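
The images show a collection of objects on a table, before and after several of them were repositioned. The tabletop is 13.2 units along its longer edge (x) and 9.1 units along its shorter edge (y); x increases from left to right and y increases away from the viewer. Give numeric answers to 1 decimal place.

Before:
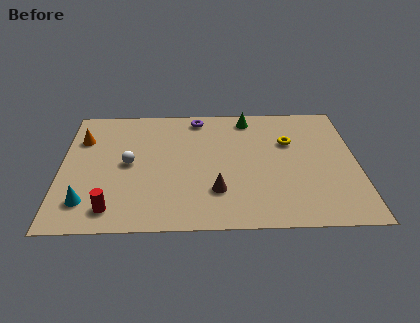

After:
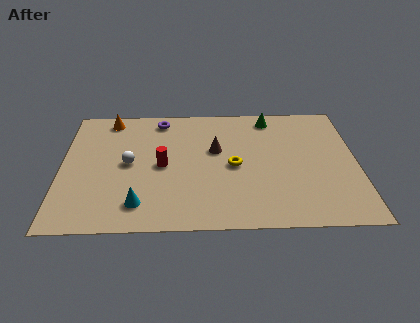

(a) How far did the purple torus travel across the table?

1.7

From (6.1, 8.0) to (4.4, 7.9), the purple torus covered √(1.7² + 0.1²) ≈ 1.7 units.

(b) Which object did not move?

the white sphere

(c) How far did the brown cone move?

3.0

The brown cone moved from about (6.9, 2.5) to (6.9, 5.5), a distance of √(0.0² + 3.0²) ≈ 3.0.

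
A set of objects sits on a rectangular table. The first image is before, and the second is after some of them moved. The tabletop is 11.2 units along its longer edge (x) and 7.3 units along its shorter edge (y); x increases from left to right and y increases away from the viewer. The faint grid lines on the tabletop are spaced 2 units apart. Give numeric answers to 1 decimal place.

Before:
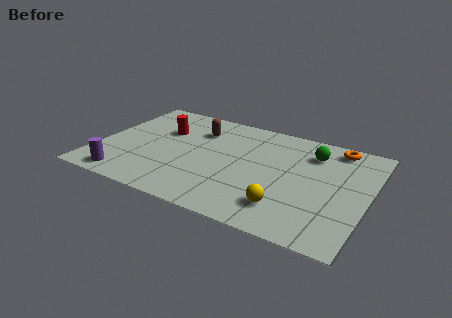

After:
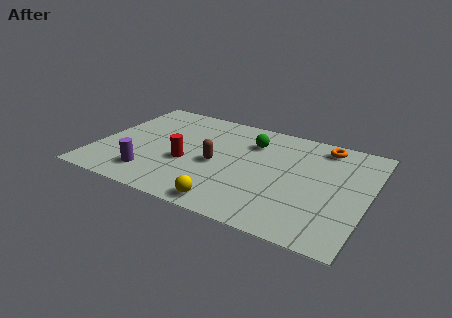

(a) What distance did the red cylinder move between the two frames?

2.3

The red cylinder was near (2.5, 4.8) before and (3.8, 2.9) after, so it travelled √(1.3² + 1.9²) ≈ 2.3 units.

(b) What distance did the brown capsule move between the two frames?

2.4

From (3.9, 5.4) to (5.0, 3.3), the brown capsule covered √(1.1² + 2.1²) ≈ 2.4 units.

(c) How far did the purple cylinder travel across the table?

1.2

From (1.5, 0.9) to (2.5, 1.5), the purple cylinder covered √(1.0² + 0.6²) ≈ 1.2 units.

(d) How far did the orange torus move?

0.5

From (9.6, 6.4) to (9.1, 6.3), the orange torus covered √(0.5² + 0.1²) ≈ 0.5 units.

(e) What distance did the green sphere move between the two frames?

2.5

The green sphere moved from about (8.7, 5.6) to (6.2, 5.4), a distance of √(2.5² + 0.2²) ≈ 2.5.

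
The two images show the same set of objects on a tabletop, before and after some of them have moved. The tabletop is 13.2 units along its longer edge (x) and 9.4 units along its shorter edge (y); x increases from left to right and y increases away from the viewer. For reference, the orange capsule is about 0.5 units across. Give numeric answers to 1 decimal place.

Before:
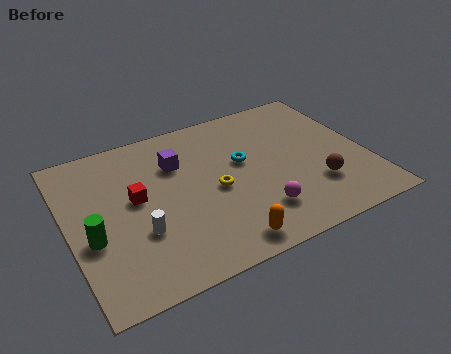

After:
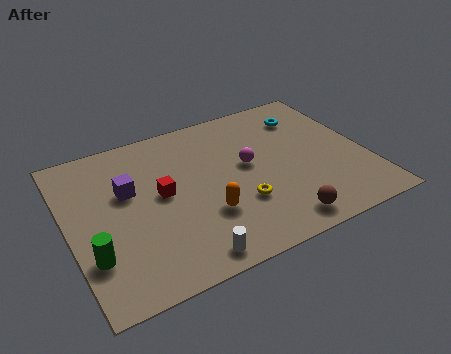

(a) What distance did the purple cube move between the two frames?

2.4

From (5.0, 6.6) to (2.7, 5.8), the purple cube covered √(2.3² + 0.8²) ≈ 2.4 units.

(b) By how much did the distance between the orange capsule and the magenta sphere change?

+1.1

The distance was about 2.0 in the first image and 3.1 in the second, so they moved 1.1 units further apart.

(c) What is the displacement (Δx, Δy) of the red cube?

(1.1, -0.2)

From the two frames, the red cube sits at roughly (3.0, 5.2) before and (4.1, 5.0) after.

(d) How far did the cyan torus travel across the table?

3.7

The cyan torus was near (7.8, 5.5) before and (11.0, 7.3) after, so it travelled √(3.2² + 1.8²) ≈ 3.7 units.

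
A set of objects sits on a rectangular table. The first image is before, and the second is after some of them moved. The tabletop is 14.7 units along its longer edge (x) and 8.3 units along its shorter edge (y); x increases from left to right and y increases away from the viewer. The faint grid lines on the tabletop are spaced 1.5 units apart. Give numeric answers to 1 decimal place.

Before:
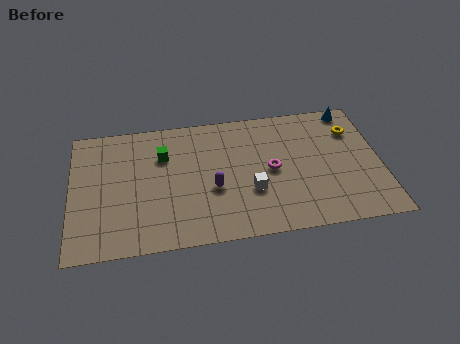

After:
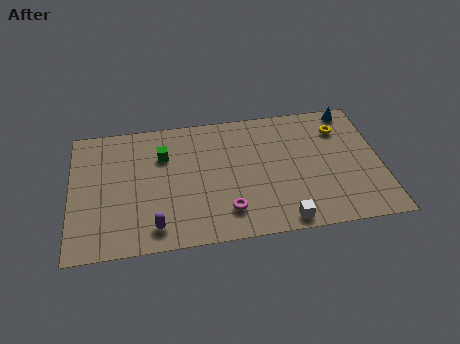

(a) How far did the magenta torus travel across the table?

3.2

From (9.5, 4.1) to (7.3, 1.8), the magenta torus covered √(2.2² + 2.3²) ≈ 3.2 units.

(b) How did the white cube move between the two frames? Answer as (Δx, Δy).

(1.4, -2.1)

From the two frames, the white cube sits at roughly (8.5, 2.9) before and (9.9, 0.8) after.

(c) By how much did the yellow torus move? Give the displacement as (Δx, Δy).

(-0.6, 0.2)

The yellow torus started near (13.5, 6.1) and ended near (12.9, 6.3).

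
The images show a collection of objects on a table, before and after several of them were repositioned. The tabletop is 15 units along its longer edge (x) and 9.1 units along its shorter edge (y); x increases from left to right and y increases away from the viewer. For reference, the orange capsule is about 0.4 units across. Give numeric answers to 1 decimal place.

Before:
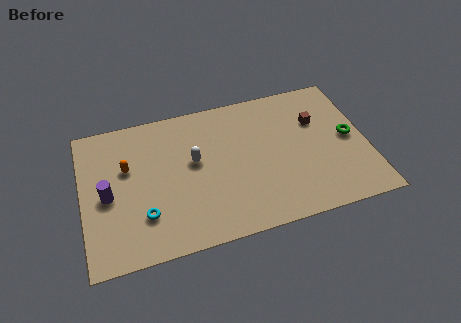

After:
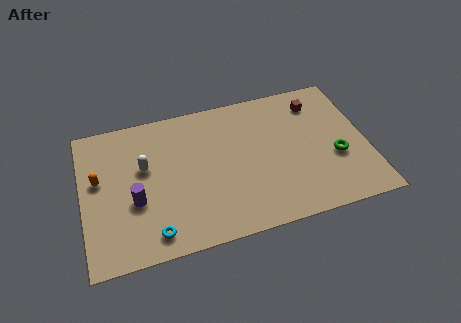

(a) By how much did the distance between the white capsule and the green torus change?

+2.0

The distance was about 8.2 in the first image and 10.2 in the second, so they moved 2.0 units further apart.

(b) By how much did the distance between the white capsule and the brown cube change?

+2.8

They were about 6.7 units apart before and 9.5 after — 2.8 units further apart.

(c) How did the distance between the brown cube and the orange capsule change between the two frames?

+1.8

Before: roughly 10.1 units apart; after: 11.9. That's 1.8 units further apart.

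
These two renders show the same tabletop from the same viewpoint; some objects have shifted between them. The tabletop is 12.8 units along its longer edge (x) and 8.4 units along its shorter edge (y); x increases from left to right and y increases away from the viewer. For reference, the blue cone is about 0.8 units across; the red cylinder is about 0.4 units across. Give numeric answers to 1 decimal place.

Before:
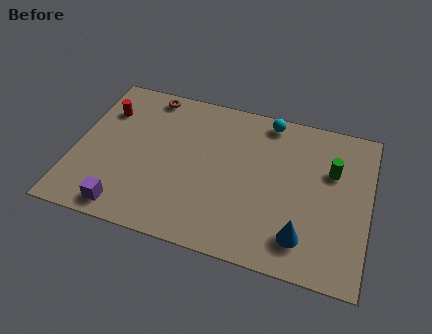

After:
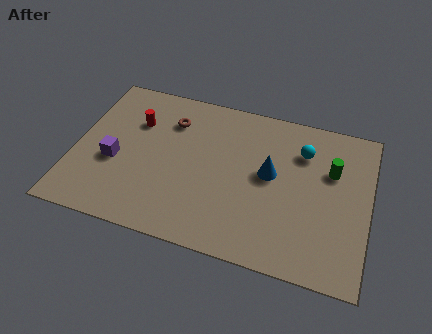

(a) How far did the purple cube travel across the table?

2.5

The purple cube was near (2.5, 1.0) before and (1.8, 3.4) after, so it travelled √(0.7² + 2.4²) ≈ 2.5 units.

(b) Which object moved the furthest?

the blue cone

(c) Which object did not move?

the green cylinder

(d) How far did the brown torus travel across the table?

1.6

From (2.9, 7.5) to (4.0, 6.3), the brown torus covered √(1.1² + 1.2²) ≈ 1.6 units.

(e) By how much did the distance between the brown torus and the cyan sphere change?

+0.5

They were about 5.3 units apart before and 5.8 after — 0.5 units further apart.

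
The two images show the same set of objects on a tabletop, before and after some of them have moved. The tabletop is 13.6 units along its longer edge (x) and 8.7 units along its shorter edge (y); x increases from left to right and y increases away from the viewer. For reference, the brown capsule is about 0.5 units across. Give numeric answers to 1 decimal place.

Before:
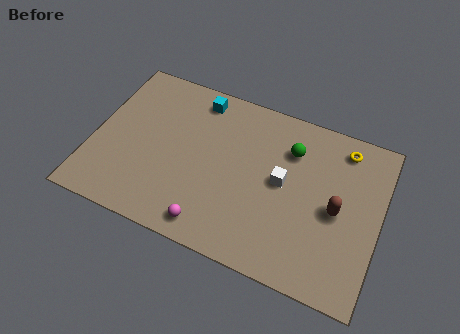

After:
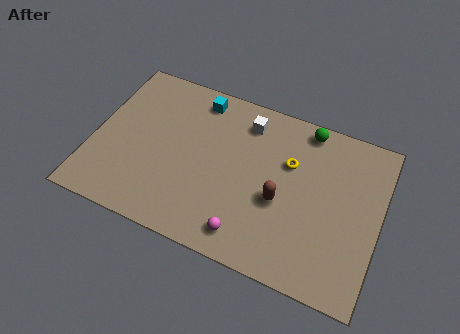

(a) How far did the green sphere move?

1.5

From (9.2, 6.4) to (9.8, 7.8), the green sphere covered √(0.6² + 1.4²) ≈ 1.5 units.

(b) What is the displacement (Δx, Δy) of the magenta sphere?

(1.7, 0.2)

The magenta sphere started near (6.0, 1.1) and ended near (7.7, 1.3).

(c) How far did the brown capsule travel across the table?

2.6

The brown capsule moved from about (11.6, 4.1) to (9.0, 3.6), a distance of √(2.6² + 0.5²) ≈ 2.6.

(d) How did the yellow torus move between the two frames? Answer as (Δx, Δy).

(-2.4, -1.7)

From the two frames, the yellow torus sits at roughly (11.6, 7.4) before and (9.2, 5.7) after.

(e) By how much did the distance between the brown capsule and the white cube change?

+1.4

Before: roughly 2.6 units apart; after: 4.0. That's 1.4 units further apart.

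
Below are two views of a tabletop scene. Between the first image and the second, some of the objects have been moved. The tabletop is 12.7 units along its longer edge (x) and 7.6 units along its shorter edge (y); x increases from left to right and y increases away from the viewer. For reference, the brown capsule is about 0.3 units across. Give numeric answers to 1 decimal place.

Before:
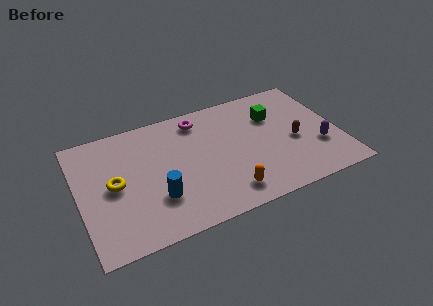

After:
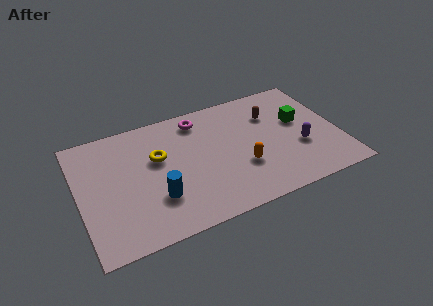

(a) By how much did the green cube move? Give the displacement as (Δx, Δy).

(1.2, -0.8)

The green cube started near (9.7, 5.3) and ended near (10.9, 4.5).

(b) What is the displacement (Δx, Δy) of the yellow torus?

(2.2, 0.9)

The yellow torus was at about (1.7, 3.8) and moved to about (3.9, 4.7).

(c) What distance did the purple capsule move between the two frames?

0.9

The purple capsule was near (11.6, 2.5) before and (10.7, 2.8) after, so it travelled √(0.9² + 0.3²) ≈ 0.9 units.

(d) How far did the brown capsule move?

2.3

From (10.5, 3.3) to (9.6, 5.4), the brown capsule covered √(0.9² + 2.1²) ≈ 2.3 units.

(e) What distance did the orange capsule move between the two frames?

1.6

The orange capsule was near (6.9, 1.3) before and (7.8, 2.6) after, so it travelled √(0.9² + 1.3²) ≈ 1.6 units.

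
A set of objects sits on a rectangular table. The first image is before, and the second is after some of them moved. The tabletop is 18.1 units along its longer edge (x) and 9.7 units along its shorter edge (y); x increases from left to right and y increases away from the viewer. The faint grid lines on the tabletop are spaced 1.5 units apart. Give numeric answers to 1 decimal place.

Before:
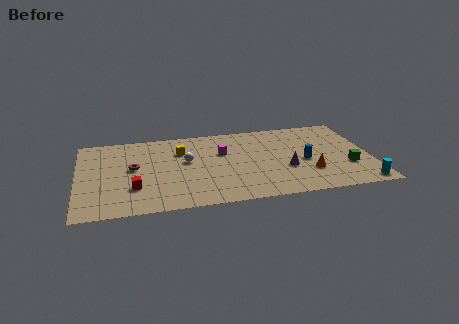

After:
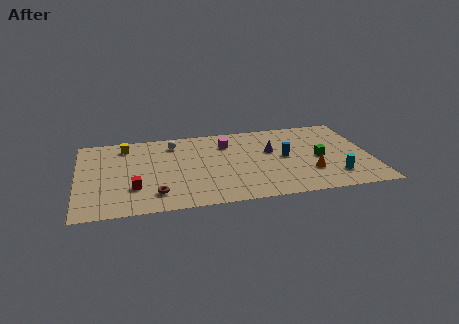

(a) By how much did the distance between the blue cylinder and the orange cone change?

+1.1

Before: roughly 1.4 units apart; after: 2.5. That's 1.1 units further apart.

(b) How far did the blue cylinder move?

1.4

The blue cylinder was near (14.0, 4.3) before and (12.8, 5.0) after, so it travelled √(1.2² + 0.7²) ≈ 1.4 units.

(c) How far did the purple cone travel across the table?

2.4

The purple cone moved from about (12.8, 3.6) to (12.0, 5.9), a distance of √(0.8² + 2.3²) ≈ 2.4.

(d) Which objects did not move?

the red cube and the orange cone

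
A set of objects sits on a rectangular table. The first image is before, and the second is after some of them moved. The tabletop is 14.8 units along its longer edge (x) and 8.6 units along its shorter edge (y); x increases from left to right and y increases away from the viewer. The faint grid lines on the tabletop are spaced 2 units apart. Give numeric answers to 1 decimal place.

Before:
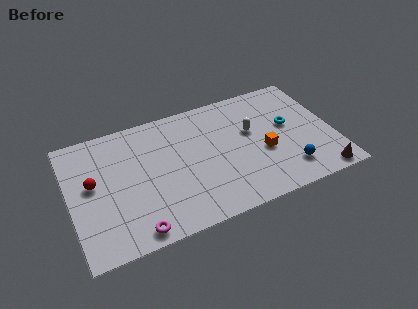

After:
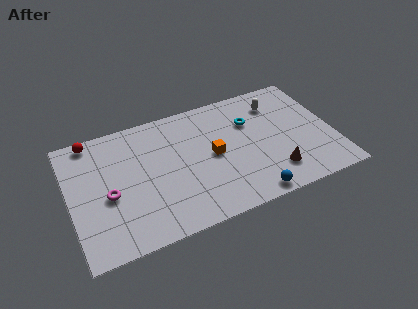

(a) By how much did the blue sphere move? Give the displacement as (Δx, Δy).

(-2.3, -1.0)

The blue sphere started near (12.0, 1.8) and ended near (9.7, 0.8).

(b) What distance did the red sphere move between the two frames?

3.0

The red sphere was near (1.3, 4.8) before and (1.5, 7.8) after, so it travelled √(0.2² + 3.0²) ≈ 3.0 units.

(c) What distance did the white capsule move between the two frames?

2.2

From (10.3, 5.2) to (11.9, 6.7), the white capsule covered √(1.6² + 1.5²) ≈ 2.2 units.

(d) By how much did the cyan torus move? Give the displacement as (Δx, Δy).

(-2.1, 1.0)

The cyan torus was at about (12.4, 4.9) and moved to about (10.3, 5.9).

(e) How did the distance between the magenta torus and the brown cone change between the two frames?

-1.1

They were about 10.4 units apart before and 9.3 after — 1.1 units closer together.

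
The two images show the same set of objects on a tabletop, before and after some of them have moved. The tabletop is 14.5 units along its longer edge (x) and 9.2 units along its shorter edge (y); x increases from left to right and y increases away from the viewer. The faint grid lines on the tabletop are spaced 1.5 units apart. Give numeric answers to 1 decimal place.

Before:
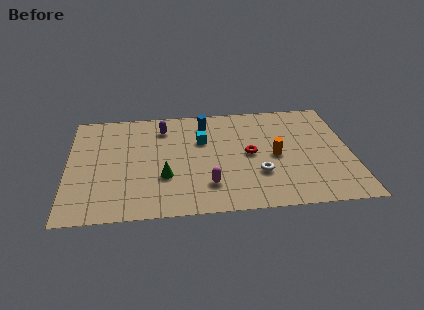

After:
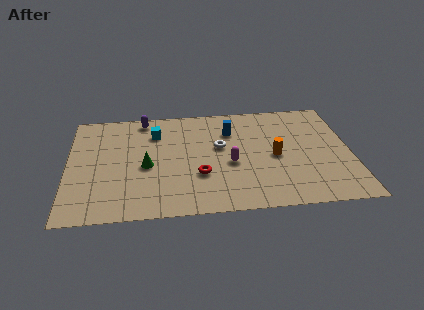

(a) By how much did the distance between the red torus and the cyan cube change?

+1.6

Before: roughly 2.8 units apart; after: 4.4. That's 1.6 units further apart.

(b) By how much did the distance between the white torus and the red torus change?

+0.8

Before: roughly 1.7 units apart; after: 2.5. That's 0.8 units further apart.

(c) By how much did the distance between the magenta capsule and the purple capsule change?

+0.6

Before: roughly 5.6 units apart; after: 6.2. That's 0.6 units further apart.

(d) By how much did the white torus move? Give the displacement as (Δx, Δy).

(-1.9, 2.5)

The white torus started near (9.7, 2.9) and ended near (7.8, 5.4).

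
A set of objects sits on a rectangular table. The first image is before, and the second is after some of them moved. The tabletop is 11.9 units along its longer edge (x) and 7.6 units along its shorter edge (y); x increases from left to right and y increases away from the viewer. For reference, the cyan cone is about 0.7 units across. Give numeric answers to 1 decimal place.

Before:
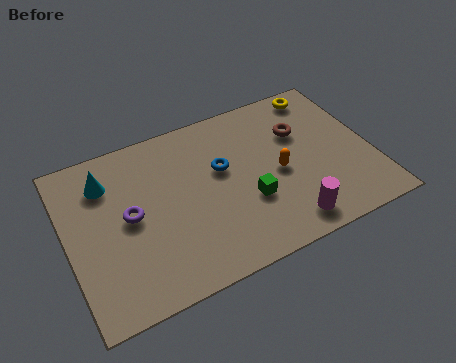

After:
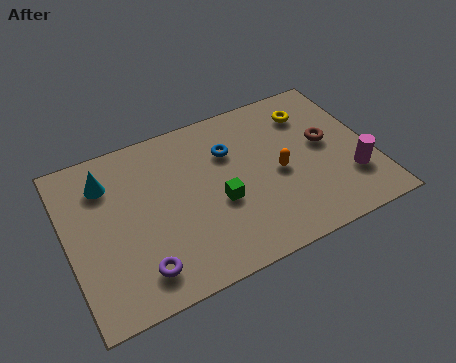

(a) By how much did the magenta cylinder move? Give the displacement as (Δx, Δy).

(2.7, 1.1)

From the two frames, the magenta cylinder sits at roughly (8.2, 1.1) before and (10.9, 2.2) after.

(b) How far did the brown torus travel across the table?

1.3

From (9.3, 5.1) to (10.2, 4.2), the brown torus covered √(0.9² + 0.9²) ≈ 1.3 units.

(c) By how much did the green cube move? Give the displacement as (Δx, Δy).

(-1.1, 0.4)

The green cube was at about (6.9, 2.7) and moved to about (5.8, 3.1).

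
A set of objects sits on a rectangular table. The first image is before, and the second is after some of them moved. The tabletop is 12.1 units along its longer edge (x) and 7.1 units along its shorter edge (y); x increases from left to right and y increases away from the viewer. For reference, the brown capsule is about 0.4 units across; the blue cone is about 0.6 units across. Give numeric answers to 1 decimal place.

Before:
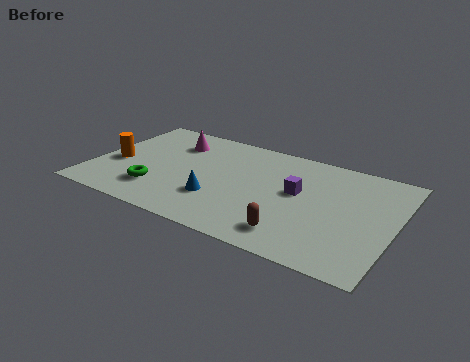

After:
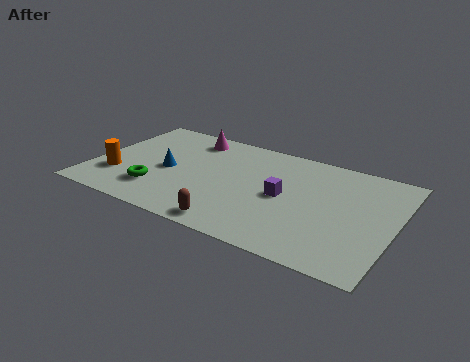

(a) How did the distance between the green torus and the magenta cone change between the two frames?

+0.7

Before: roughly 3.6 units apart; after: 4.3. That's 0.7 units further apart.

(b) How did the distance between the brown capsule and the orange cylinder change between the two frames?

-2.5

The distance was about 7.7 in the first image and 5.2 in the second, so they moved 2.5 units closer together.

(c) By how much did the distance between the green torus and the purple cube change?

-0.6

The distance was about 5.8 in the first image and 5.2 in the second, so they moved 0.6 units closer together.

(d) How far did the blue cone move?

2.5

From (5.2, 2.2) to (3.0, 3.3), the blue cone covered √(2.2² + 1.1²) ≈ 2.5 units.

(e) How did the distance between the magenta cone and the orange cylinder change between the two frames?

+1.5

Before: roughly 3.1 units apart; after: 4.6. That's 1.5 units further apart.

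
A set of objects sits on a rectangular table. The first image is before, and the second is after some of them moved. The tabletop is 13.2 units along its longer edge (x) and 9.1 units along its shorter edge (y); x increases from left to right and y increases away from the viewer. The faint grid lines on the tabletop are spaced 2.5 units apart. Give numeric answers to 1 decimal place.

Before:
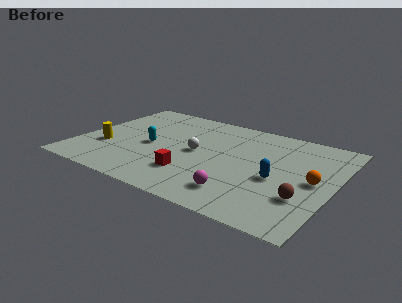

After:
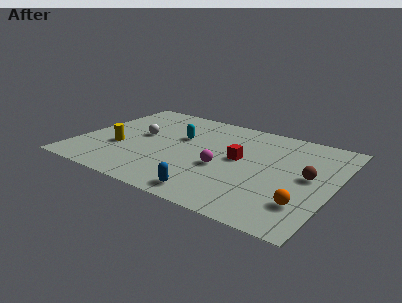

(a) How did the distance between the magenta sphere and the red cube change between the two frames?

-1.3

Before: roughly 2.7 units apart; after: 1.4. That's 1.3 units closer together.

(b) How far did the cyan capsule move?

2.0

The cyan capsule was near (3.7, 4.2) before and (5.0, 5.7) after, so it travelled √(1.3² + 1.5²) ≈ 2.0 units.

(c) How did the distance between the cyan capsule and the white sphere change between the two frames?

-0.3

The distance was about 2.4 in the first image and 2.1 in the second, so they moved 0.3 units closer together.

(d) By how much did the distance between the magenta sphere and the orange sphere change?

+0.3

The distance was about 4.3 in the first image and 4.6 in the second, so they moved 0.3 units further apart.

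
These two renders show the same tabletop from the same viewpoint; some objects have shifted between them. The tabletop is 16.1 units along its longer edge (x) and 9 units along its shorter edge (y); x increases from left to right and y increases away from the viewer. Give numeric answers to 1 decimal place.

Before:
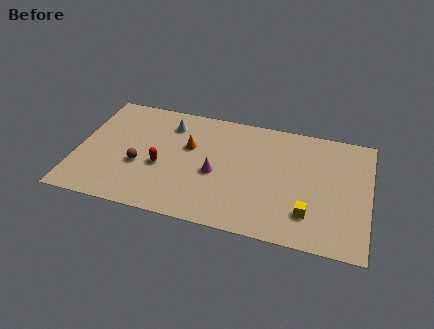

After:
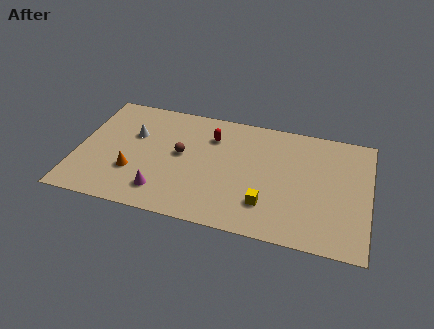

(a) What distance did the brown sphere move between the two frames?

2.6

The brown sphere moved from about (3.5, 3.5) to (5.7, 4.9), a distance of √(2.2² + 1.4²) ≈ 2.6.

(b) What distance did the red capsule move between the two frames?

4.0

The red capsule moved from about (4.7, 3.7) to (7.3, 6.7), a distance of √(2.6² + 3.0²) ≈ 4.0.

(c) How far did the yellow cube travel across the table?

2.3

The yellow cube was near (12.9, 2.2) before and (10.6, 2.3) after, so it travelled √(2.3² + 0.1²) ≈ 2.3 units.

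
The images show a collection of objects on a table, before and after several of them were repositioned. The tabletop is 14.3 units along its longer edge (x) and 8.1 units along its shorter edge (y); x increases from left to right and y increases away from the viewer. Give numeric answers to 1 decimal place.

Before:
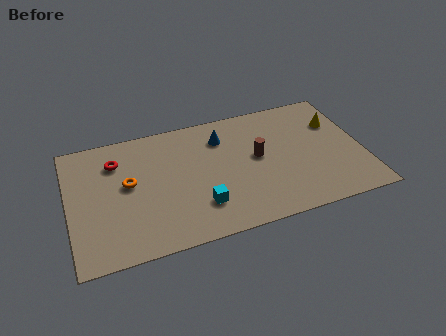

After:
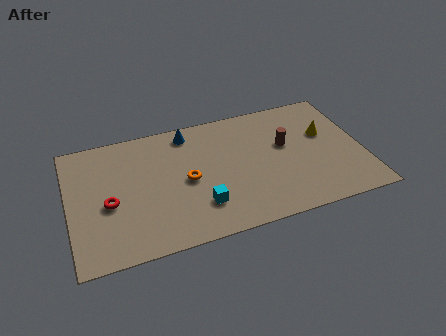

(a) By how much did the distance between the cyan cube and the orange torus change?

-2.2

The distance was about 4.1 in the first image and 1.9 in the second, so they moved 2.2 units closer together.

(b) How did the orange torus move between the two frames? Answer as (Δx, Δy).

(2.8, -0.6)

The orange torus was at about (2.9, 4.5) and moved to about (5.7, 3.9).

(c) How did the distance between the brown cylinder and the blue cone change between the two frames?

+2.7

They were about 2.4 units apart before and 5.1 after — 2.7 units further apart.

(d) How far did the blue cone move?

1.8

From (7.6, 6.2) to (6.0, 7.0), the blue cone covered √(1.6² + 0.8²) ≈ 1.8 units.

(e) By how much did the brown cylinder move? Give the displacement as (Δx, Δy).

(1.4, 0.4)

The brown cylinder started near (9.2, 4.4) and ended near (10.6, 4.8).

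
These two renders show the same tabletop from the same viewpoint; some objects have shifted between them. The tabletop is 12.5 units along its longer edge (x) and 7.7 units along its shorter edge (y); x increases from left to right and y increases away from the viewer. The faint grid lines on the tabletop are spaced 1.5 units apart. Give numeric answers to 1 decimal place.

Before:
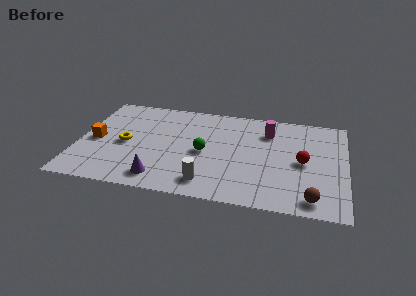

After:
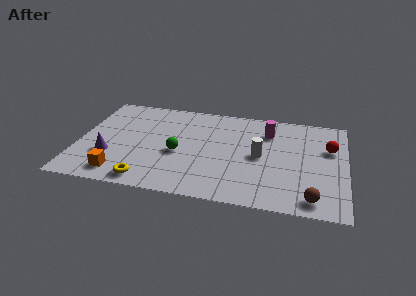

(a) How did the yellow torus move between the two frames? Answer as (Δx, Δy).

(1.2, -2.7)

The yellow torus was at about (2.2, 3.6) and moved to about (3.4, 0.9).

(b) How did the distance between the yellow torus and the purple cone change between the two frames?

-0.5

Before: roughly 3.0 units apart; after: 2.5. That's 0.5 units closer together.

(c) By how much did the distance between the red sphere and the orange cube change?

+0.6

The distance was about 9.7 in the first image and 10.3 in the second, so they moved 0.6 units further apart.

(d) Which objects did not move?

the magenta cylinder and the brown sphere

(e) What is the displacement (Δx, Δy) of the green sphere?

(-1.2, -0.3)

From the two frames, the green sphere sits at roughly (5.9, 3.6) before and (4.7, 3.3) after.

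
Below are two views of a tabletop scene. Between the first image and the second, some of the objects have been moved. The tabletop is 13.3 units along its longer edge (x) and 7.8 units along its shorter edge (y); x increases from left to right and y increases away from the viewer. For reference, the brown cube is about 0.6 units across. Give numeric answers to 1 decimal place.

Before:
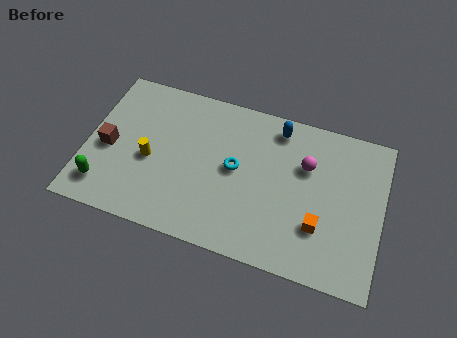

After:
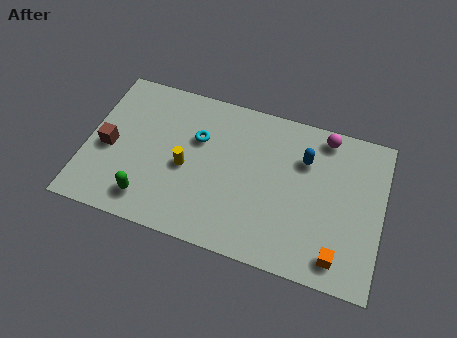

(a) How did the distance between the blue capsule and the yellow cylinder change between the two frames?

-0.8

They were about 6.4 units apart before and 5.6 after — 0.8 units closer together.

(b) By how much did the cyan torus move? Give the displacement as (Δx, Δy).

(-1.8, 1.0)

The cyan torus started near (6.7, 4.1) and ended near (4.9, 5.1).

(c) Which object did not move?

the brown cube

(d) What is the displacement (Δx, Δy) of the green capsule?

(2.0, -0.1)

The green capsule was at about (1.0, 1.5) and moved to about (3.0, 1.4).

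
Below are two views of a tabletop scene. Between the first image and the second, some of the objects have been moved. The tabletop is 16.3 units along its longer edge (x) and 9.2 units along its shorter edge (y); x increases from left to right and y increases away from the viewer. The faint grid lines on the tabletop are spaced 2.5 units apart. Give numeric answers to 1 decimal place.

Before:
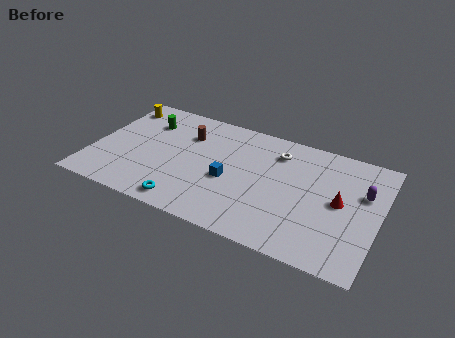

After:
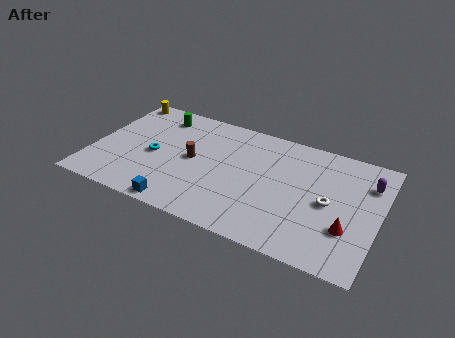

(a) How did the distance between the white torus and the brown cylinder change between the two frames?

+2.6

They were about 5.2 units apart before and 7.8 after — 2.6 units further apart.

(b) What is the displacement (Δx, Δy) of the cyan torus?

(-2.3, 3.1)

The cyan torus started near (5.8, 1.1) and ended near (3.5, 4.2).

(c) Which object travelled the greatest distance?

the white torus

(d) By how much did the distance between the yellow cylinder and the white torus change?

+3.8

They were about 9.4 units apart before and 13.2 after — 3.8 units further apart.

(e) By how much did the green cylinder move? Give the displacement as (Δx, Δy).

(0.6, 0.8)

From the two frames, the green cylinder sits at roughly (2.7, 6.8) before and (3.3, 7.6) after.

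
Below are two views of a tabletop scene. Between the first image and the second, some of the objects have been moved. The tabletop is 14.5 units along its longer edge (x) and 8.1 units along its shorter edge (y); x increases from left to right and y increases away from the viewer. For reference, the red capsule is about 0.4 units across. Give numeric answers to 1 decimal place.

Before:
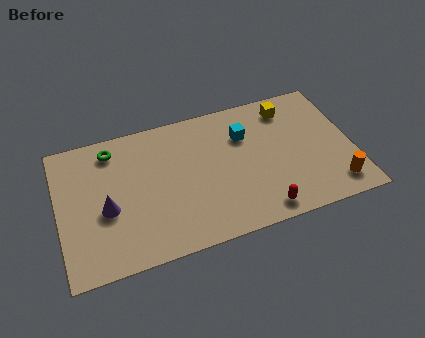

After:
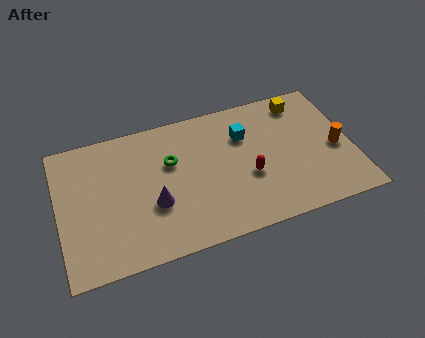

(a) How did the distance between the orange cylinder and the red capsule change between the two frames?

+0.7

The distance was about 3.7 in the first image and 4.4 in the second, so they moved 0.7 units further apart.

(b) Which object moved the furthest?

the green torus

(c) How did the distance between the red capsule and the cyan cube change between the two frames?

-2.2

The distance was about 4.7 in the first image and 2.5 in the second, so they moved 2.2 units closer together.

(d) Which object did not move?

the cyan cube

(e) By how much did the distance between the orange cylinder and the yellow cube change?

-2.0

They were about 5.6 units apart before and 3.6 after — 2.0 units closer together.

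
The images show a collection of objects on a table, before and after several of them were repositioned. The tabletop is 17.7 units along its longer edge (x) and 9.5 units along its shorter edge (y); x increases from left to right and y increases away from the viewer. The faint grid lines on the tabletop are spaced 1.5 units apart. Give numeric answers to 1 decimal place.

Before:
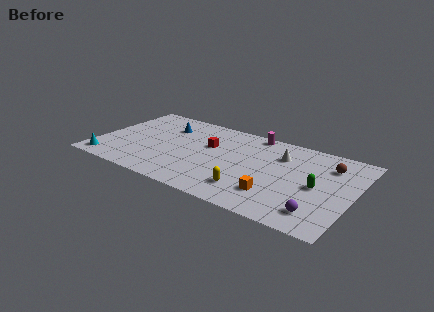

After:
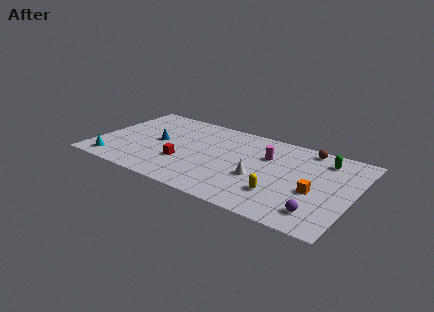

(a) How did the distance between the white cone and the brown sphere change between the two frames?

+2.2

The distance was about 3.3 in the first image and 5.5 in the second, so they moved 2.2 units further apart.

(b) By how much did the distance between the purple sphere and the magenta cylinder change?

-2.6

The distance was about 8.8 in the first image and 6.2 in the second, so they moved 2.6 units closer together.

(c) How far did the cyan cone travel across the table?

0.5

From (1.1, 1.2) to (1.6, 1.3), the cyan cone covered √(0.5² + 0.1²) ≈ 0.5 units.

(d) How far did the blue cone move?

2.1

The blue cone moved from about (4.3, 7.0) to (4.1, 4.9), a distance of √(0.2² + 2.1²) ≈ 2.1.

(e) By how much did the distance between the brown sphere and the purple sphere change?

+1.5

Before: roughly 5.4 units apart; after: 6.9. That's 1.5 units further apart.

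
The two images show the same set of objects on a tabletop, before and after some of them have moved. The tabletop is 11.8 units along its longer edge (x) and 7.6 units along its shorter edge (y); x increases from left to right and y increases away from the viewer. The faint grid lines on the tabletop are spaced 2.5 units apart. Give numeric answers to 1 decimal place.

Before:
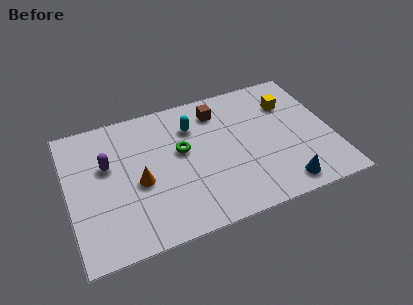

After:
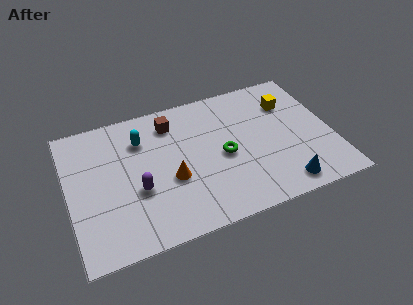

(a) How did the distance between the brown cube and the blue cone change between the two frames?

+1.2

The distance was about 5.6 in the first image and 6.8 in the second, so they moved 1.2 units further apart.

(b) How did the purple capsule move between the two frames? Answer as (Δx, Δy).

(1.2, -1.8)

The purple capsule started near (1.8, 4.7) and ended near (3.0, 2.9).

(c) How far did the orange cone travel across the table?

1.4

From (3.1, 3.3) to (4.5, 3.0), the orange cone covered √(1.4² + 0.3²) ≈ 1.4 units.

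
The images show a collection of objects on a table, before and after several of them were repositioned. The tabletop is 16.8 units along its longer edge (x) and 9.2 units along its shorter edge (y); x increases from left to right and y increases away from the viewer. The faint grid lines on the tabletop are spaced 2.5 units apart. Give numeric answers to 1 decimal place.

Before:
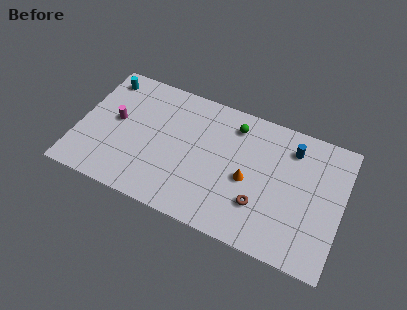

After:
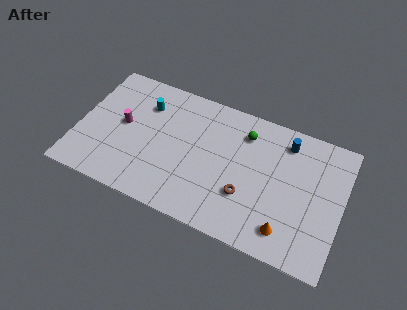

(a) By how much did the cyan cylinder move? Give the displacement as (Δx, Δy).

(2.8, -1.0)

From the two frames, the cyan cylinder sits at roughly (1.2, 7.8) before and (4.0, 6.8) after.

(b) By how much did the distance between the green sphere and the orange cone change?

+2.8

They were about 3.6 units apart before and 6.4 after — 2.8 units further apart.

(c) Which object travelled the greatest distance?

the orange cone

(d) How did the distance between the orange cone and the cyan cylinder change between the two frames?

+0.5

They were about 10.4 units apart before and 10.9 after — 0.5 units further apart.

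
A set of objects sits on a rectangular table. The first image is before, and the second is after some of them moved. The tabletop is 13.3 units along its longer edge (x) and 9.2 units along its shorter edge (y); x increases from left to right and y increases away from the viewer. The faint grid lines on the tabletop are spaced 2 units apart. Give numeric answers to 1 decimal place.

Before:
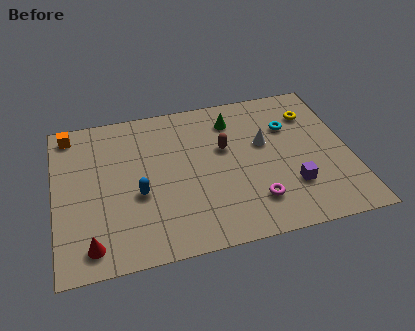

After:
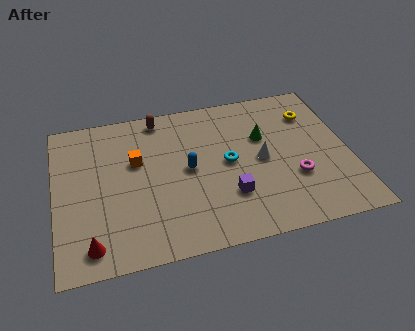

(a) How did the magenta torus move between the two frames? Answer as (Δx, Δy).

(1.9, 1.0)

The magenta torus started near (8.8, 2.1) and ended near (10.7, 3.1).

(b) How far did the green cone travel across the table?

1.9

The green cone was near (8.2, 7.3) before and (9.5, 5.9) after, so it travelled √(1.3² + 1.4²) ≈ 1.9 units.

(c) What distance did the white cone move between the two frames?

1.0

From (9.5, 5.5) to (9.3, 4.5), the white cone covered √(0.2² + 1.0²) ≈ 1.0 units.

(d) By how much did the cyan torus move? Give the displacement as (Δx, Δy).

(-2.9, -1.6)

From the two frames, the cyan torus sits at roughly (10.7, 6.3) before and (7.8, 4.7) after.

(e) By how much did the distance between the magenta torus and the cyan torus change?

-1.3

They were about 4.6 units apart before and 3.3 after — 1.3 units closer together.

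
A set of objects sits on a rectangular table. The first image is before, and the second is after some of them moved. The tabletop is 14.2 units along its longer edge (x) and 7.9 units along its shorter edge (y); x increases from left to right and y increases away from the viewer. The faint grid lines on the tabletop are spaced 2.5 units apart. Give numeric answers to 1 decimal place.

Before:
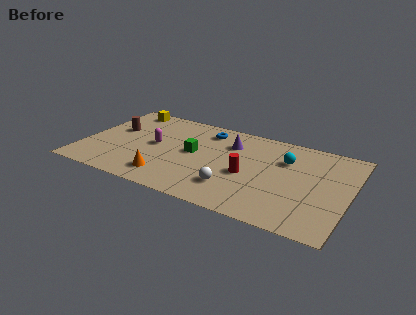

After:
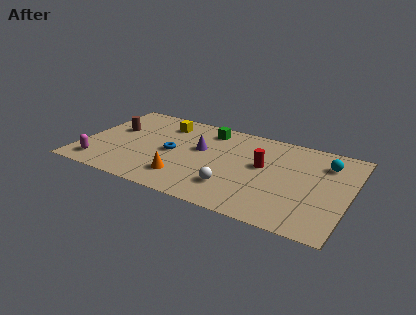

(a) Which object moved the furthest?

the magenta capsule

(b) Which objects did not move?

the white sphere and the brown cylinder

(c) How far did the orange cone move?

0.9

From (4.8, 1.5) to (5.7, 1.8), the orange cone covered √(0.9² + 0.3²) ≈ 0.9 units.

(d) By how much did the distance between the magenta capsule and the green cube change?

+5.3

The distance was about 2.1 in the first image and 7.4 in the second, so they moved 5.3 units further apart.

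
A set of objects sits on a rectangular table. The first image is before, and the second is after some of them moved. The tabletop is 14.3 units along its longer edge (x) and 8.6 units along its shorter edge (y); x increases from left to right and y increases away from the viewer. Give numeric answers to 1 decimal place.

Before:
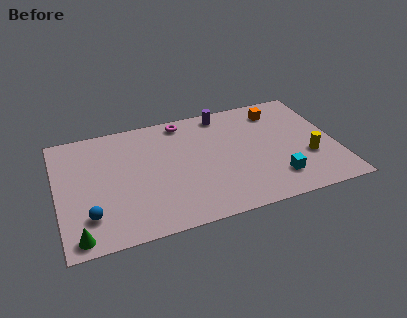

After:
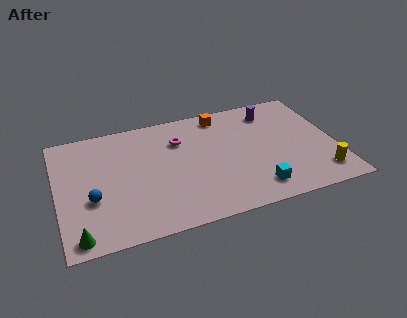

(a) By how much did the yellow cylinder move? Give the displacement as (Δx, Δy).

(0.5, -1.4)

The yellow cylinder started near (12.8, 3.0) and ended near (13.3, 1.6).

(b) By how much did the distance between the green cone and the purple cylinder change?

+1.7

They were about 10.4 units apart before and 12.1 after — 1.7 units further apart.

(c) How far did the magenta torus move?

1.4

From (6.7, 7.6) to (6.4, 6.2), the magenta torus covered √(0.3² + 1.4²) ≈ 1.4 units.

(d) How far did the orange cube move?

2.9

The orange cube moved from about (11.6, 7.0) to (8.7, 7.5), a distance of √(2.9² + 0.5²) ≈ 2.9.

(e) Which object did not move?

the green cone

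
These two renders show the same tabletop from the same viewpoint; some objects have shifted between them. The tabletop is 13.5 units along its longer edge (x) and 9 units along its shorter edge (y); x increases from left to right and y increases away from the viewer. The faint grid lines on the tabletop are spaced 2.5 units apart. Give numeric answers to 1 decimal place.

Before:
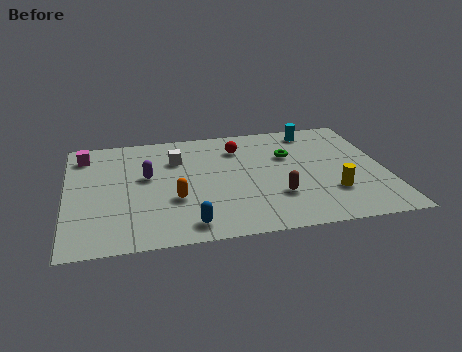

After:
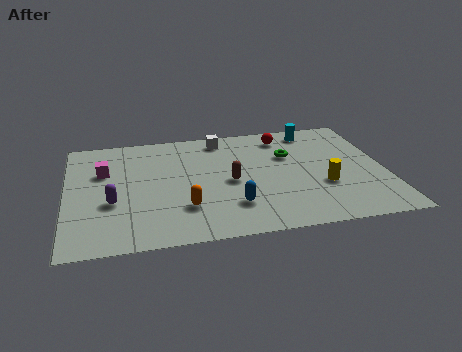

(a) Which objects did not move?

the green torus and the cyan cylinder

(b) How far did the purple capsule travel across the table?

2.3

From (3.4, 5.2) to (1.9, 3.4), the purple capsule covered √(1.5² + 1.8²) ≈ 2.3 units.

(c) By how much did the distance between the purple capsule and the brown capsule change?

-0.9

The distance was about 6.0 in the first image and 5.1 in the second, so they moved 0.9 units closer together.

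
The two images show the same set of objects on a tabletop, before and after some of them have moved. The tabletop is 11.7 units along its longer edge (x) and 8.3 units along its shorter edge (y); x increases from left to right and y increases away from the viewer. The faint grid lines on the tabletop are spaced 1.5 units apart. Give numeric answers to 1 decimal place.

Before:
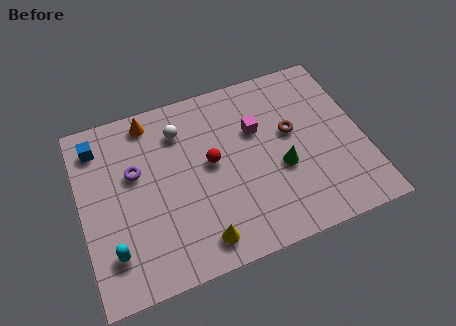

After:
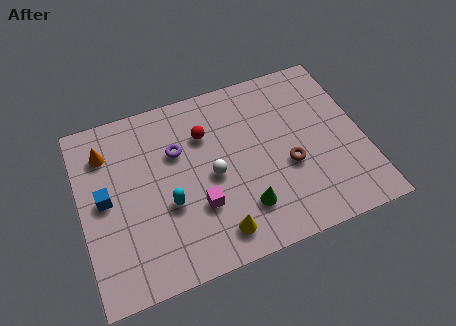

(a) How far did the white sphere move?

2.7

The white sphere was near (4.3, 6.4) before and (5.4, 3.9) after, so it travelled √(1.1² + 2.5²) ≈ 2.7 units.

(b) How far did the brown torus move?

1.5

The brown torus moved from about (8.8, 4.8) to (8.5, 3.3), a distance of √(0.3² + 1.5²) ≈ 1.5.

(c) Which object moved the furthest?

the magenta cube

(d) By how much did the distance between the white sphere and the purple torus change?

-0.3

Before: roughly 2.4 units apart; after: 2.1. That's 0.3 units closer together.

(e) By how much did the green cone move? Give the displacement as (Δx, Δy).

(-1.7, -1.3)

The green cone was at about (8.2, 3.3) and moved to about (6.5, 2.0).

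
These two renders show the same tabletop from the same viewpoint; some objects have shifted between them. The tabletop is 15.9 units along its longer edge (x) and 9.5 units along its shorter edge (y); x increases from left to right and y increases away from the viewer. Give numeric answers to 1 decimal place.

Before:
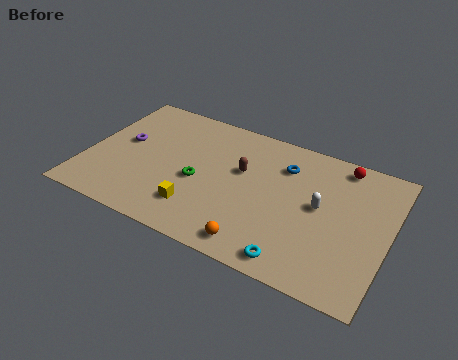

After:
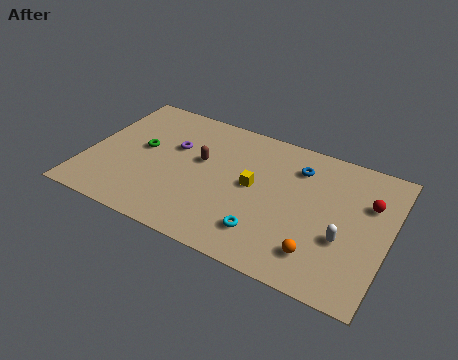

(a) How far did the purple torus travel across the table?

2.7

The purple torus moved from about (1.8, 5.3) to (4.4, 6.0), a distance of √(2.6² + 0.7²) ≈ 2.7.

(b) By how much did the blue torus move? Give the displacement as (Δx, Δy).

(0.7, 0.2)

The blue torus was at about (10.2, 7.1) and moved to about (10.9, 7.3).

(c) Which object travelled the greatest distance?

the yellow cube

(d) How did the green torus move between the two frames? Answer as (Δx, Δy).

(-3.2, 1.1)

The green torus was at about (6.0, 4.1) and moved to about (2.8, 5.2).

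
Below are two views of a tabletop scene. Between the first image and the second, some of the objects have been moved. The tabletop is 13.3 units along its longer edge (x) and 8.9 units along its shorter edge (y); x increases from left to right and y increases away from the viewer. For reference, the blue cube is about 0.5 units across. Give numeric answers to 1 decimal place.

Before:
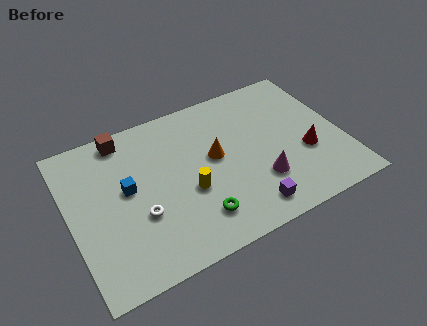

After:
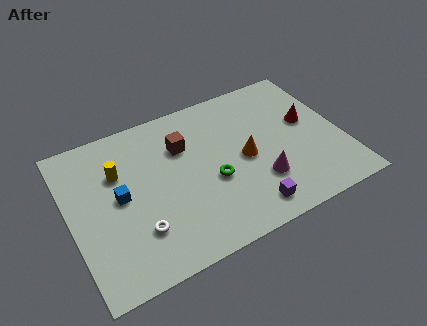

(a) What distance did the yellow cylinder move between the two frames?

4.0

The yellow cylinder moved from about (5.6, 3.5) to (2.5, 6.0), a distance of √(3.1² + 2.5²) ≈ 4.0.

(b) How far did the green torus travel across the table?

2.0

The green torus moved from about (5.8, 1.9) to (6.8, 3.6), a distance of √(1.0² + 1.7²) ≈ 2.0.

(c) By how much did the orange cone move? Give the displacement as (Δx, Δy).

(1.4, -0.7)

The orange cone was at about (7.1, 4.9) and moved to about (8.5, 4.2).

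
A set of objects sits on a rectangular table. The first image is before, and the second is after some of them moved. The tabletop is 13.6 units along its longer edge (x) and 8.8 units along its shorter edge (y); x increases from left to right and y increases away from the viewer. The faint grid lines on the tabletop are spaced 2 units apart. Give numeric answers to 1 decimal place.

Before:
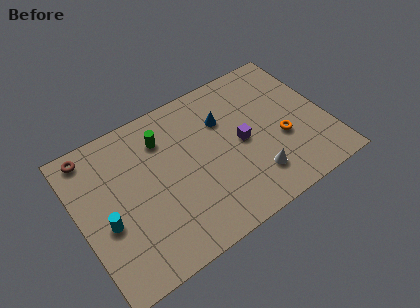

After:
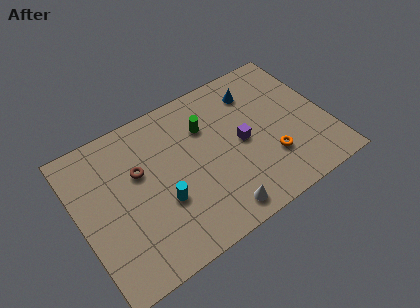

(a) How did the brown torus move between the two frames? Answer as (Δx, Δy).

(2.3, -2.3)

From the two frames, the brown torus sits at roughly (1.1, 7.8) before and (3.4, 5.5) after.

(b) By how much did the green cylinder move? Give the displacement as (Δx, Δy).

(2.3, -0.5)

The green cylinder started near (4.9, 6.7) and ended near (7.2, 6.2).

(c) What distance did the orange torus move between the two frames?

1.1

From (11.0, 3.4) to (10.2, 2.6), the orange torus covered √(0.8² + 0.8²) ≈ 1.1 units.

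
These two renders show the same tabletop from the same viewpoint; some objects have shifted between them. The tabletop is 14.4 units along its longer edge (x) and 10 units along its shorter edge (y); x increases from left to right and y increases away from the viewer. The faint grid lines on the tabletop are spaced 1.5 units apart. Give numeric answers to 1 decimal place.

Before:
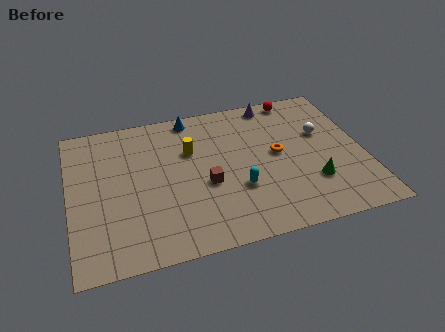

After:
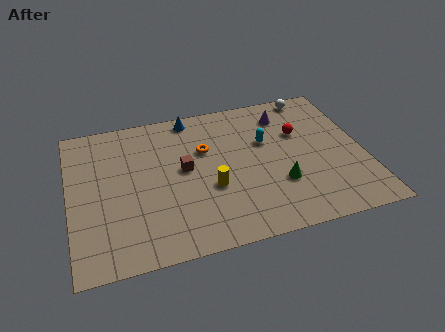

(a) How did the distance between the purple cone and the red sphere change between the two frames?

+0.4

The distance was about 1.2 in the first image and 1.6 in the second, so they moved 0.4 units further apart.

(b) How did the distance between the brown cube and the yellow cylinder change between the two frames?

-0.6

Before: roughly 2.6 units apart; after: 2.0. That's 0.6 units closer together.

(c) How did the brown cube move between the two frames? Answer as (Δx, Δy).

(-1.0, 1.3)

The brown cube started near (6.6, 4.1) and ended near (5.6, 5.4).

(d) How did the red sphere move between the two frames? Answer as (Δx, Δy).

(-0.1, -2.6)

The red sphere started near (11.5, 9.1) and ended near (11.4, 6.5).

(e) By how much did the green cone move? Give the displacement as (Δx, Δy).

(-1.6, 0.3)

The green cone was at about (11.7, 2.9) and moved to about (10.1, 3.2).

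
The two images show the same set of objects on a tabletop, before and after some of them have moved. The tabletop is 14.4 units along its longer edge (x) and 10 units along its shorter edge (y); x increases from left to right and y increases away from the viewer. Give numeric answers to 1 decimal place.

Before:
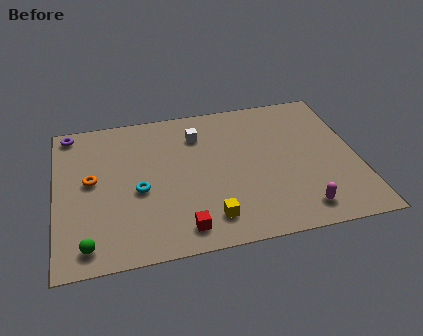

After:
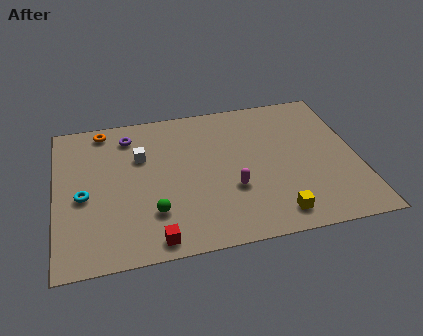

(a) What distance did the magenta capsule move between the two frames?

3.7

The magenta capsule moved from about (11.4, 1.5) to (8.3, 3.5), a distance of √(3.1² + 2.0²) ≈ 3.7.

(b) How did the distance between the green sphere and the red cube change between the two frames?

-2.7

Before: roughly 4.4 units apart; after: 1.7. That's 2.7 units closer together.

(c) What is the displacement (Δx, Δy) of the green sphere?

(3.1, 1.4)

The green sphere started near (1.4, 1.3) and ended near (4.5, 2.7).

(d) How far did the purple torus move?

2.9

The purple torus was near (0.8, 9.0) before and (3.6, 8.2) after, so it travelled √(2.8² + 0.8²) ≈ 2.9 units.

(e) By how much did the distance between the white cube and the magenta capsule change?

-2.4

The distance was about 7.6 in the first image and 5.2 in the second, so they moved 2.4 units closer together.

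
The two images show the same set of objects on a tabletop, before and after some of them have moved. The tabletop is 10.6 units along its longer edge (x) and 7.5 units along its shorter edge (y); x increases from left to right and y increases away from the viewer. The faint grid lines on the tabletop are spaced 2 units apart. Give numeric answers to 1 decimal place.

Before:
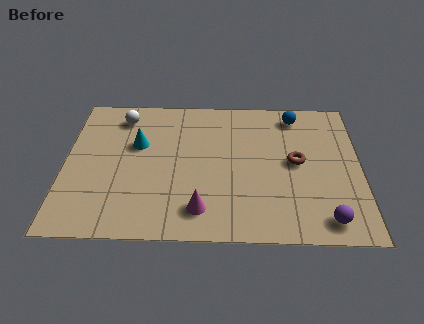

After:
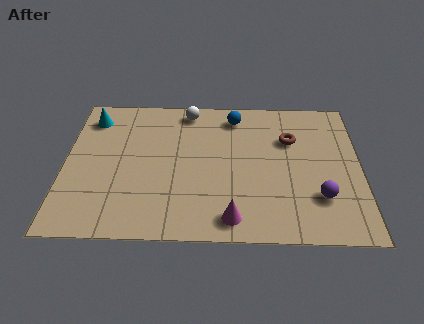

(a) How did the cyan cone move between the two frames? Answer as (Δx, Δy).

(-1.7, 1.4)

From the two frames, the cyan cone sits at roughly (2.6, 4.7) before and (0.9, 6.1) after.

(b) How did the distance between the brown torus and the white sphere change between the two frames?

-2.7

Before: roughly 6.7 units apart; after: 4.0. That's 2.7 units closer together.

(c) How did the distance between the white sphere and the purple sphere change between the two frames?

-2.5

The distance was about 9.0 in the first image and 6.5 in the second, so they moved 2.5 units closer together.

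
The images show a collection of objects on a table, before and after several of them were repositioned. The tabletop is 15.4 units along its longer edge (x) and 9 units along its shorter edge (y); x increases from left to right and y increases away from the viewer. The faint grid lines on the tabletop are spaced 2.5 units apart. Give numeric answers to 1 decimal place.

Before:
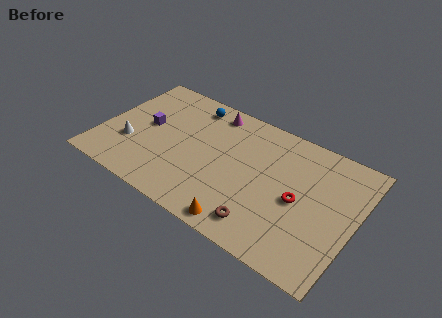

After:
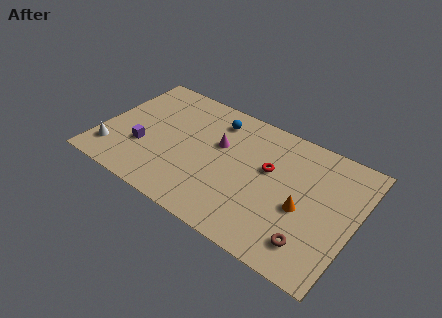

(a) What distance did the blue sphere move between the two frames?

1.6

The blue sphere moved from about (4.9, 7.7) to (6.5, 7.3), a distance of √(1.6² + 0.4²) ≈ 1.6.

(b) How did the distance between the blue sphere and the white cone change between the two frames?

+2.1

They were about 5.6 units apart before and 7.7 after — 2.1 units further apart.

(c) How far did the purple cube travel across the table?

1.7

From (2.6, 4.8) to (2.7, 3.1), the purple cube covered √(0.1² + 1.7²) ≈ 1.7 units.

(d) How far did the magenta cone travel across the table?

2.3

The magenta cone was near (6.2, 7.8) before and (7.0, 5.6) after, so it travelled √(0.8² + 2.2²) ≈ 2.3 units.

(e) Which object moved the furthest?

the orange cone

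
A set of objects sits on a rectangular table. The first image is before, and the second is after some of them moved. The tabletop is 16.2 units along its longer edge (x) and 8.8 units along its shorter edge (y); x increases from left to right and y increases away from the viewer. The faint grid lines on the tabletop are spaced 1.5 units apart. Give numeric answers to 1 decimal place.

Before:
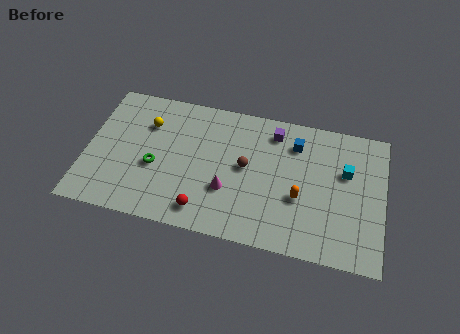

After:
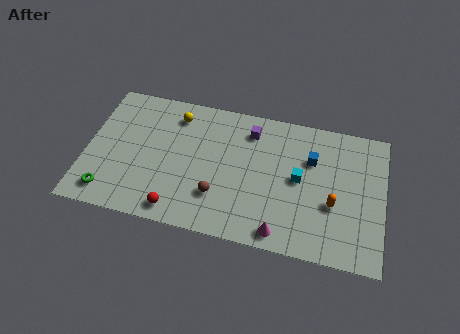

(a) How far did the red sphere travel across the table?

1.4

From (6.6, 1.4) to (5.2, 1.1), the red sphere covered √(1.4² + 0.3²) ≈ 1.4 units.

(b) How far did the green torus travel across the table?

3.3

The green torus moved from about (3.8, 3.6) to (1.4, 1.4), a distance of √(2.4² + 2.2²) ≈ 3.3.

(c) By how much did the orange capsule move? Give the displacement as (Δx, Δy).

(1.8, 0.0)

The orange capsule was at about (11.7, 3.4) and moved to about (13.5, 3.4).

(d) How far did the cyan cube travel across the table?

2.7

The cyan cube moved from about (14.1, 5.6) to (11.6, 4.6), a distance of √(2.5² + 1.0²) ≈ 2.7.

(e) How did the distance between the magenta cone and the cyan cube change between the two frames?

-3.1

Before: roughly 6.8 units apart; after: 3.7. That's 3.1 units closer together.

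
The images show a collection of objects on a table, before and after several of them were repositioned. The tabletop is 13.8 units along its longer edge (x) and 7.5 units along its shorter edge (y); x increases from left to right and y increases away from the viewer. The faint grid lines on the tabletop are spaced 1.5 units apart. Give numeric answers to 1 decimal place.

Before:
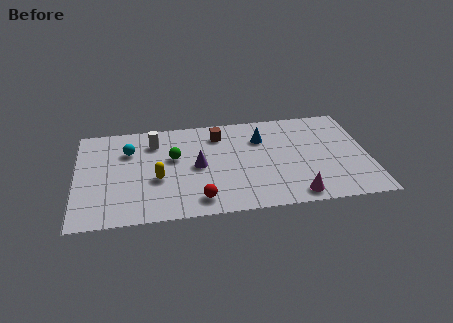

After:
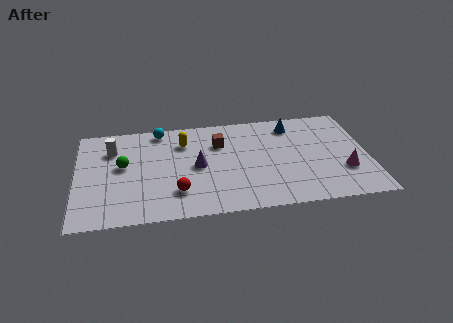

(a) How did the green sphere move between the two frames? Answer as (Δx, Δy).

(-2.4, -0.3)

The green sphere was at about (4.6, 4.5) and moved to about (2.2, 4.2).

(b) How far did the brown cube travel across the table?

0.7

The brown cube moved from about (6.8, 6.0) to (6.8, 5.3), a distance of √(0.0² + 0.7²) ≈ 0.7.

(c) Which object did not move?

the purple cone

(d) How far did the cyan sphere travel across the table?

2.1

The cyan sphere was near (2.5, 5.3) before and (4.0, 6.7) after, so it travelled √(1.5² + 1.4²) ≈ 2.1 units.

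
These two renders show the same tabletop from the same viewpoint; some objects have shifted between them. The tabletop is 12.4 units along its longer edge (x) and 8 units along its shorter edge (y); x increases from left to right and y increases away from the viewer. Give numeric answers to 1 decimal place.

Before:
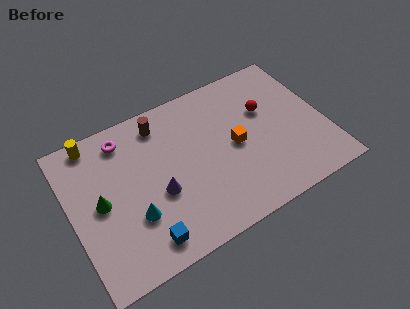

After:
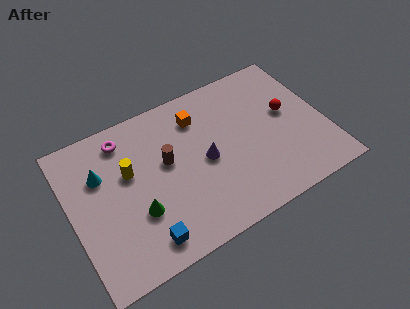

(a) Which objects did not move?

the magenta torus and the blue cube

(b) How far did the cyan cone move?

3.0

The cyan cone was near (2.8, 2.6) before and (1.6, 5.4) after, so it travelled √(1.2² + 2.8²) ≈ 3.0 units.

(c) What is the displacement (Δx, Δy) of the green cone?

(1.6, -1.3)

The green cone was at about (1.4, 4.0) and moved to about (3.0, 2.7).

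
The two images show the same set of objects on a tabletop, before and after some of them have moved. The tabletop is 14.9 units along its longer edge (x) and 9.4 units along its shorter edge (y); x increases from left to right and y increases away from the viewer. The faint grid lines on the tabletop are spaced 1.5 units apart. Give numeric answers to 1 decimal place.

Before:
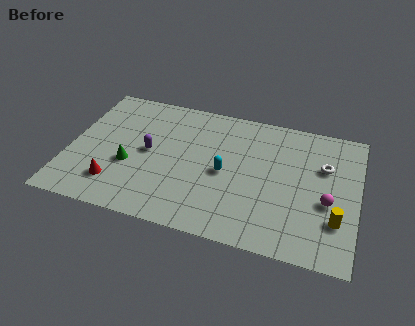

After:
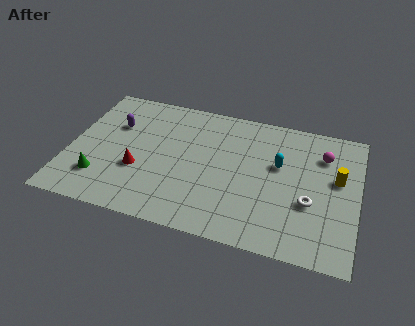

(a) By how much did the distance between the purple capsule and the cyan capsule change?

+4.6

The distance was about 4.0 in the first image and 8.6 in the second, so they moved 4.6 units further apart.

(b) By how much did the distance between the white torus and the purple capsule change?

+1.6

Before: roughly 9.1 units apart; after: 10.7. That's 1.6 units further apart.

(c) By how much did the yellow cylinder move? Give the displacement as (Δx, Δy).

(-0.1, 2.8)

The yellow cylinder was at about (13.9, 2.7) and moved to about (13.8, 5.5).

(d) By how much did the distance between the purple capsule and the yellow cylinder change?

+1.6

They were about 10.0 units apart before and 11.6 after — 1.6 units further apart.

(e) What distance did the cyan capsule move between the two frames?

3.0

The cyan capsule was near (8.1, 4.4) before and (10.8, 5.7) after, so it travelled √(2.7² + 1.3²) ≈ 3.0 units.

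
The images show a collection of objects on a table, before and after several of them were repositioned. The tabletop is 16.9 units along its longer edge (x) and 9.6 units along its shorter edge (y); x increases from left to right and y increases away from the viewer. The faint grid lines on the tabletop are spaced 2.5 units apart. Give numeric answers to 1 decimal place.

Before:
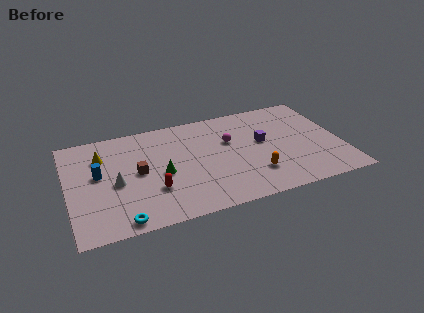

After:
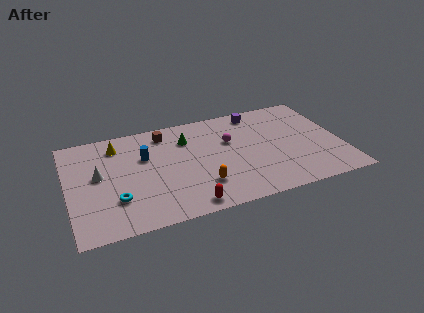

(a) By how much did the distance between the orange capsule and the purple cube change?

+4.1

The distance was about 3.0 in the first image and 7.1 in the second, so they moved 4.1 units further apart.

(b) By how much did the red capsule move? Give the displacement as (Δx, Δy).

(1.9, -2.0)

The red capsule started near (5.1, 3.0) and ended near (7.0, 1.0).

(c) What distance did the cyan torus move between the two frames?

1.9

The cyan torus was near (3.0, 0.9) before and (2.8, 2.8) after, so it travelled √(0.2² + 1.9²) ≈ 1.9 units.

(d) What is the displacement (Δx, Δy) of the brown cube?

(1.9, 3.2)

The brown cube was at about (4.3, 4.9) and moved to about (6.2, 8.1).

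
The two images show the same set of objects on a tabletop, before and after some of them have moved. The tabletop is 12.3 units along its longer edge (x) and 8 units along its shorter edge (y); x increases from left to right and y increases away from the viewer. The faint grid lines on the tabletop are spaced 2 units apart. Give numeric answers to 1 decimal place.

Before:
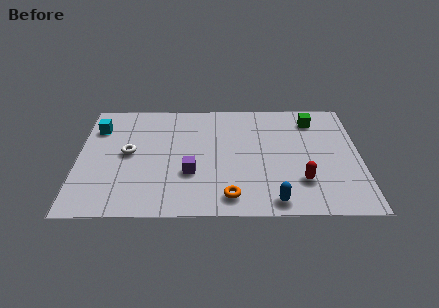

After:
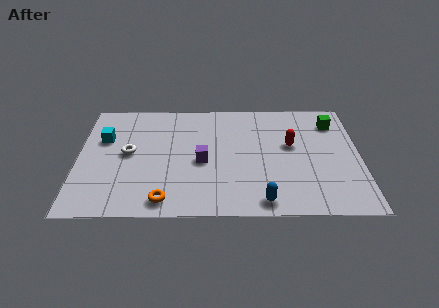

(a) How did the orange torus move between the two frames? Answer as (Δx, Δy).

(-2.8, -0.2)

From the two frames, the orange torus sits at roughly (6.6, 1.2) before and (3.8, 1.0) after.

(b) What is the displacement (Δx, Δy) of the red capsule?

(-0.4, 2.5)

From the two frames, the red capsule sits at roughly (9.7, 2.2) before and (9.3, 4.7) after.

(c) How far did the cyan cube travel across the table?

0.9

The cyan cube moved from about (0.8, 6.0) to (1.1, 5.2), a distance of √(0.3² + 0.8²) ≈ 0.9.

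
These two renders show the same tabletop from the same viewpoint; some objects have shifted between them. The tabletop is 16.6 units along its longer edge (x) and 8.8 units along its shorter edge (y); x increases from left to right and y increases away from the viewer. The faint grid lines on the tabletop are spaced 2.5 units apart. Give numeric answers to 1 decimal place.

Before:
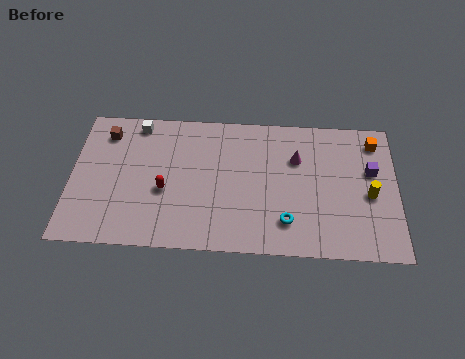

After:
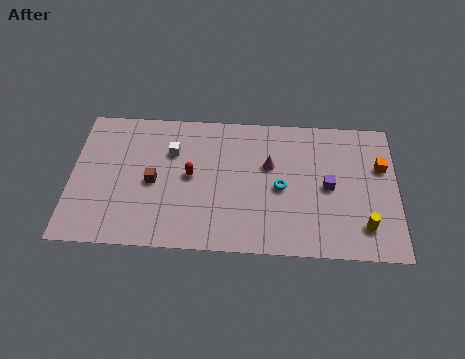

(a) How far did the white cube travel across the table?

2.5

The white cube was near (3.3, 7.8) before and (5.1, 6.1) after, so it travelled √(1.8² + 1.7²) ≈ 2.5 units.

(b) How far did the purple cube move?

2.5

From (15.3, 5.4) to (13.1, 4.3), the purple cube covered √(2.2² + 1.1²) ≈ 2.5 units.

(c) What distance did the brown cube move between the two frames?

3.9

The brown cube was near (1.7, 7.1) before and (4.2, 4.1) after, so it travelled √(2.5² + 3.0²) ≈ 3.9 units.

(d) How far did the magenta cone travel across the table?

1.5

From (11.5, 6.0) to (10.1, 5.5), the magenta cone covered √(1.4² + 0.5²) ≈ 1.5 units.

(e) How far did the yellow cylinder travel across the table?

2.0

From (15.2, 3.9) to (14.9, 1.9), the yellow cylinder covered √(0.3² + 2.0²) ≈ 2.0 units.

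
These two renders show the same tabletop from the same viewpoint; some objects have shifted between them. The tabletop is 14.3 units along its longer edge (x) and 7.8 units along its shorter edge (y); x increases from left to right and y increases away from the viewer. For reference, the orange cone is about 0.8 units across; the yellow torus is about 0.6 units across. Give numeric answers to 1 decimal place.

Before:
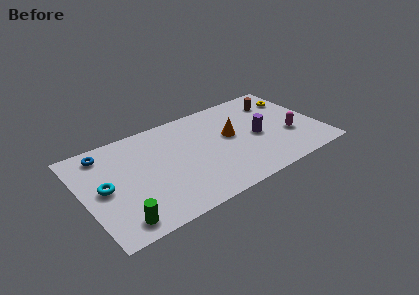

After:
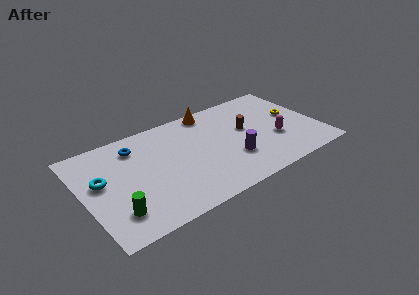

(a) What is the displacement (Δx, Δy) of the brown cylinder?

(-2.2, -1.5)

The brown cylinder started near (12.2, 6.0) and ended near (10.0, 4.5).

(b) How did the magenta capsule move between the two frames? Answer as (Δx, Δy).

(-0.8, 0.1)

The magenta capsule was at about (12.4, 2.8) and moved to about (11.6, 2.9).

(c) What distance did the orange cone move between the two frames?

2.7

From (9.0, 4.4) to (8.2, 7.0), the orange cone covered √(0.8² + 2.6²) ≈ 2.7 units.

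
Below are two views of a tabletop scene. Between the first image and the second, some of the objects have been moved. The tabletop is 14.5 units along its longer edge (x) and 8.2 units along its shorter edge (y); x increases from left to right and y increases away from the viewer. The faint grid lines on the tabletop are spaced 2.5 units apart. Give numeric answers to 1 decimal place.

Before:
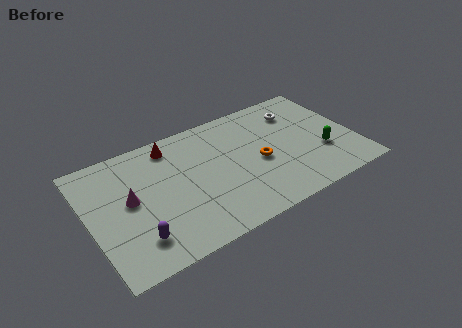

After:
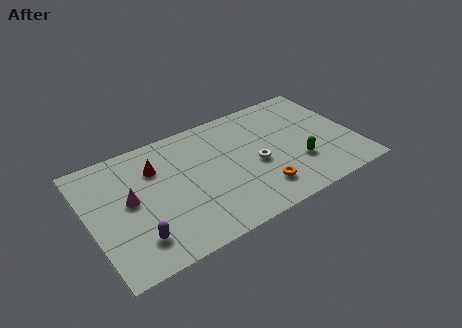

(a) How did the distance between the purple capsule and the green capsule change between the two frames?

-1.4

They were about 10.4 units apart before and 9.0 after — 1.4 units closer together.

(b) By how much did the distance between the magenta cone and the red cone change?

-1.5

They were about 3.7 units apart before and 2.2 after — 1.5 units closer together.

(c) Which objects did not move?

the purple capsule and the magenta cone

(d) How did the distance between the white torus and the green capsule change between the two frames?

-1.2

They were about 3.6 units apart before and 2.4 after — 1.2 units closer together.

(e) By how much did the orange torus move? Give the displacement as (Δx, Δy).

(-0.3, -1.9)

The orange torus started near (9.2, 3.7) and ended near (8.9, 1.8).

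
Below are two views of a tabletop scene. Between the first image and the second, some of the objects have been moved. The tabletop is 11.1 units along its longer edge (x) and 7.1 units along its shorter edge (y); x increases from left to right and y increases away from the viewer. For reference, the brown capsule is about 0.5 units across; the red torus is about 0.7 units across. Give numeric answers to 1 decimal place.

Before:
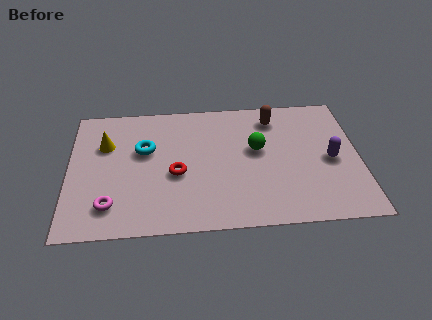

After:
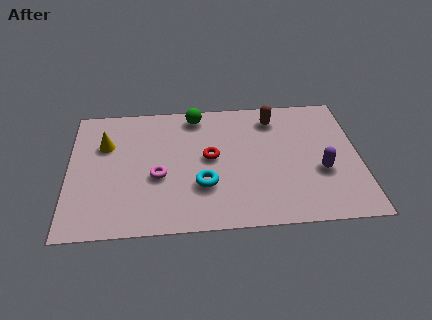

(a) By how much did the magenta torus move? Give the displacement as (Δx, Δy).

(1.8, 1.4)

The magenta torus was at about (1.6, 1.5) and moved to about (3.4, 2.9).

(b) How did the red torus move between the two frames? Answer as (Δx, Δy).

(1.3, 0.8)

From the two frames, the red torus sits at roughly (4.1, 3.0) before and (5.4, 3.8) after.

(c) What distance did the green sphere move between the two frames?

3.1

From (7.2, 4.1) to (4.9, 6.2), the green sphere covered √(2.3² + 2.1²) ≈ 3.1 units.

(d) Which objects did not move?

the yellow cone and the brown capsule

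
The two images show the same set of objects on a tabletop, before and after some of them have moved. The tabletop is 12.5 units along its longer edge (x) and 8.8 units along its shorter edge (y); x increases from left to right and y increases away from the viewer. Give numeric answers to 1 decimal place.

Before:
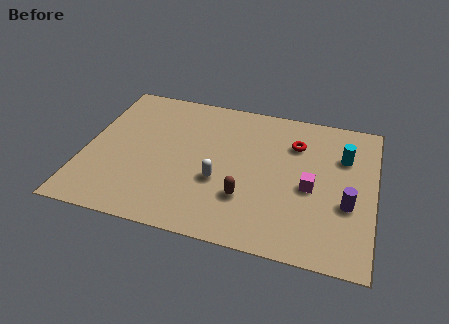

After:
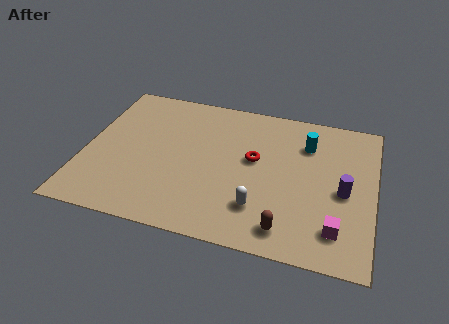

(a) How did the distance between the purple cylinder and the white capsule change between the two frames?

-1.6

The distance was about 5.5 in the first image and 3.9 in the second, so they moved 1.6 units closer together.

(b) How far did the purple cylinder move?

0.7

From (11.4, 3.3) to (11.2, 4.0), the purple cylinder covered √(0.2² + 0.7²) ≈ 0.7 units.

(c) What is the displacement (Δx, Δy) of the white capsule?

(1.8, -1.1)

From the two frames, the white capsule sits at roughly (5.9, 3.3) before and (7.7, 2.2) after.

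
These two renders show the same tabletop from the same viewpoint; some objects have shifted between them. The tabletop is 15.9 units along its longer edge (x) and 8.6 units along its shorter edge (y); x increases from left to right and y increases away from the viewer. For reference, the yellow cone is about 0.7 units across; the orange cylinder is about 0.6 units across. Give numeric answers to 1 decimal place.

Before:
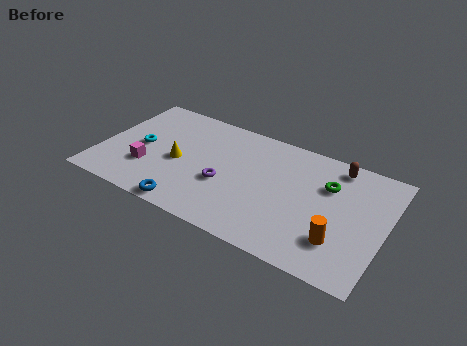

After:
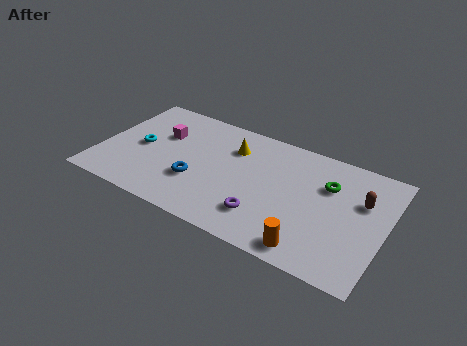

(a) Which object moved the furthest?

the yellow cone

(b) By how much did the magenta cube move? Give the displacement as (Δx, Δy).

(0.4, 2.9)

From the two frames, the magenta cube sits at roughly (2.8, 2.7) before and (3.2, 5.6) after.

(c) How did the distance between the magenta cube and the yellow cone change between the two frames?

+2.1

Before: roughly 2.0 units apart; after: 4.1. That's 2.1 units further apart.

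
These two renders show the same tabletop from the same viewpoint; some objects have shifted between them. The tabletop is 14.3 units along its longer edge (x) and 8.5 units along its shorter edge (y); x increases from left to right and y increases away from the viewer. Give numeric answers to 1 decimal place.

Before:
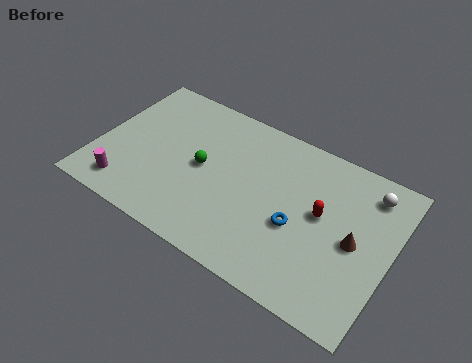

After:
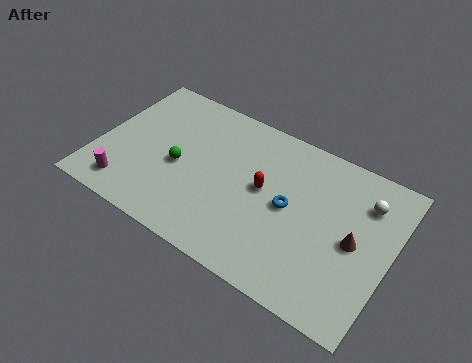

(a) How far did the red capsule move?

2.8

The red capsule moved from about (10.9, 4.7) to (8.1, 4.6), a distance of √(2.8² + 0.1²) ≈ 2.8.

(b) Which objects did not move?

the magenta cylinder and the brown cone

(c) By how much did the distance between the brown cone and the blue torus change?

+0.4

The distance was about 2.8 in the first image and 3.2 in the second, so they moved 0.4 units further apart.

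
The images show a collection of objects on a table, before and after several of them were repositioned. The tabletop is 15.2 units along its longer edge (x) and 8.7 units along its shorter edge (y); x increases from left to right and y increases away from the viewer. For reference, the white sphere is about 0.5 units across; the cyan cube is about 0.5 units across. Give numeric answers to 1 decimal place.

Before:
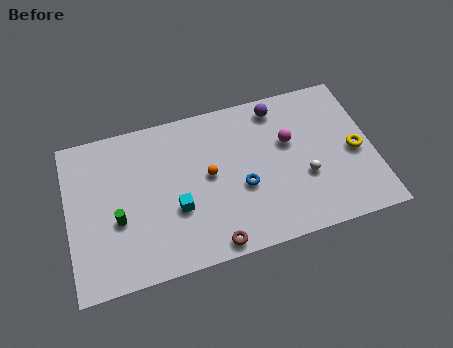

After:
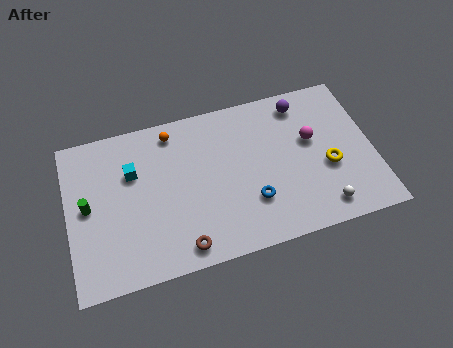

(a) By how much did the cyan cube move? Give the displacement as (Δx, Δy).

(-2.0, 2.6)

The cyan cube was at about (5.3, 3.2) and moved to about (3.3, 5.8).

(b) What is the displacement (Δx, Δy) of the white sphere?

(0.7, -1.9)

From the two frames, the white sphere sits at roughly (11.7, 3.2) before and (12.4, 1.3) after.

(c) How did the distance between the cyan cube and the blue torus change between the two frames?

+3.2

Before: roughly 3.3 units apart; after: 6.5. That's 3.2 units further apart.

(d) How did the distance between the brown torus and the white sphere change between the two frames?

+1.6

They were about 5.4 units apart before and 7.0 after — 1.6 units further apart.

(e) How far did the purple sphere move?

1.2

The purple sphere moved from about (10.7, 7.5) to (11.9, 7.4), a distance of √(1.2² + 0.1²) ≈ 1.2.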